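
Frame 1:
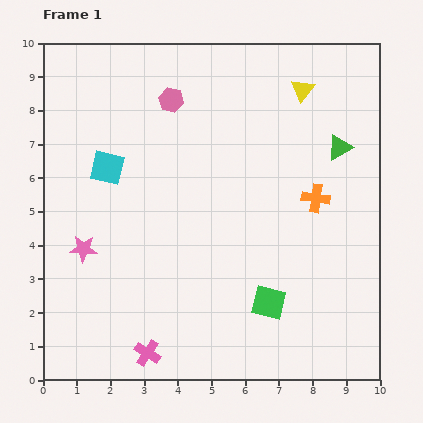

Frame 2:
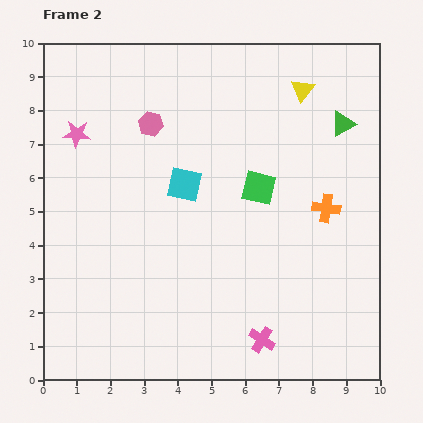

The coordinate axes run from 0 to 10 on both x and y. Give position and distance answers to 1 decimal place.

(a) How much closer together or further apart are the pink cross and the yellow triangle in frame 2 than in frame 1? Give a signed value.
-1.6

Distance in frame 1: 9.1. Distance in frame 2: 7.5.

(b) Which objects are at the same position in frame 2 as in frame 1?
the yellow triangle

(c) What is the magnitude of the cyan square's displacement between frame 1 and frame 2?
2.4

The cyan square moved from (1.9, 6.3) to (4.2, 5.8), a distance of √(2.3² + 0.5²) ≈ 2.4.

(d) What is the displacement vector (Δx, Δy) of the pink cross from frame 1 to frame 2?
(3.4, 0.4)

The pink cross was at (3.1, 0.8) in frame 1 and (6.5, 1.2) in frame 2.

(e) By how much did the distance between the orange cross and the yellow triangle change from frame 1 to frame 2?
+0.4

Distance in frame 1: 3.2. Distance in frame 2: 3.6.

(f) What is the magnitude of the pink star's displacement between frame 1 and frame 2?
3.4

The pink star moved from (1.2, 3.9) to (1.0, 7.3), a distance of √(0.2² + 3.4²) ≈ 3.4.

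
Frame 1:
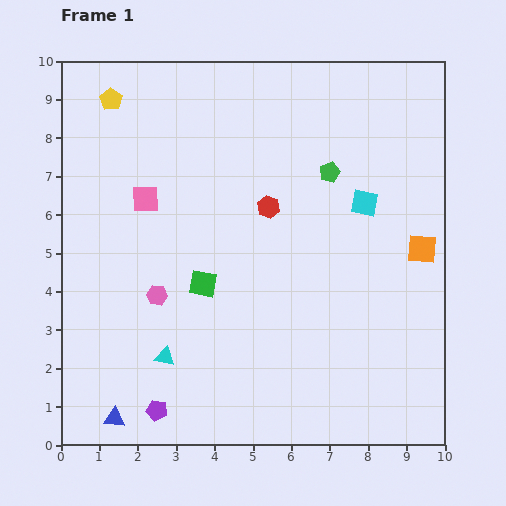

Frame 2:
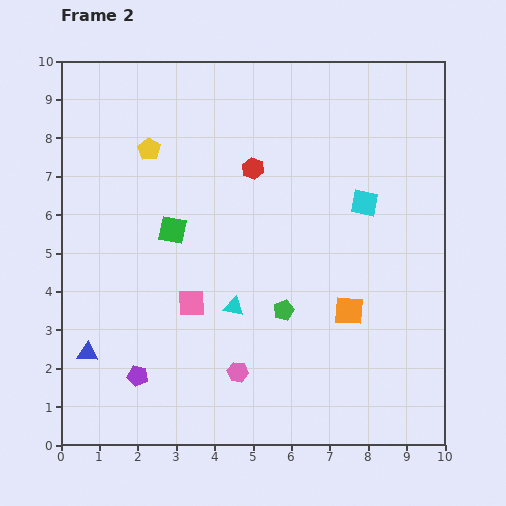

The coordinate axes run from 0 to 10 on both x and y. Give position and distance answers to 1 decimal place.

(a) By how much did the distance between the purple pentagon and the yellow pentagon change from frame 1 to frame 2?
-2.3

Distance in frame 1: 8.2. Distance in frame 2: 5.9.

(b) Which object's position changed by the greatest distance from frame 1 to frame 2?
the green pentagon

(moved 3.8; next 3.0)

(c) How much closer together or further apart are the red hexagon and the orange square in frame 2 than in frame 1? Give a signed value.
+0.4

Distance in frame 1: 4.1. Distance in frame 2: 4.5.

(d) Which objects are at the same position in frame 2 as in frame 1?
the cyan square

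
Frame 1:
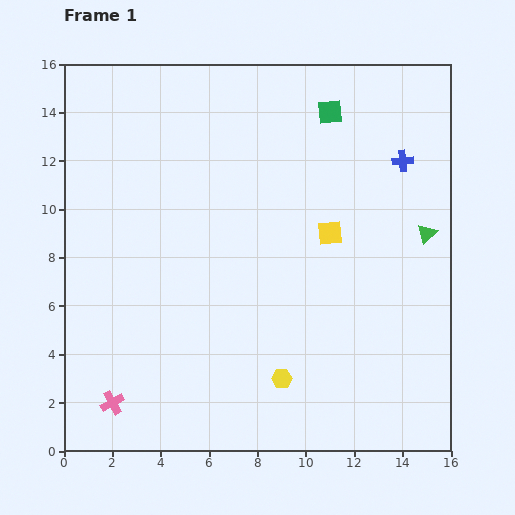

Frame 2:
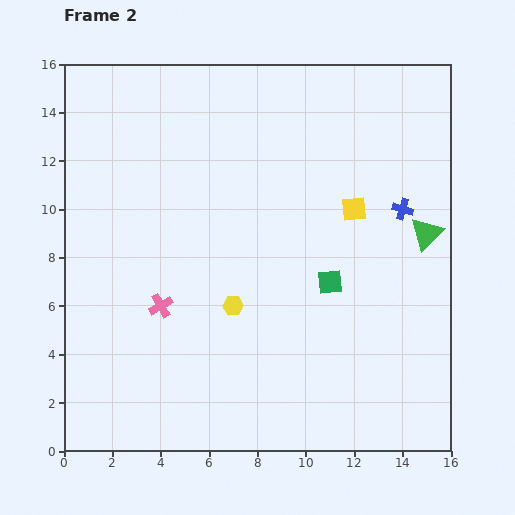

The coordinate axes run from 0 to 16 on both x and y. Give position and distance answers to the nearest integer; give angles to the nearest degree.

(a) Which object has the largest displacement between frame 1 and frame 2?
the green square

(moved 7; next 4)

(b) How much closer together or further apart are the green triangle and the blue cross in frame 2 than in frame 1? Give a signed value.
-2

Distance in frame 1: 3. Distance in frame 2: 1.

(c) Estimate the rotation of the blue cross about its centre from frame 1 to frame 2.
21° clockwise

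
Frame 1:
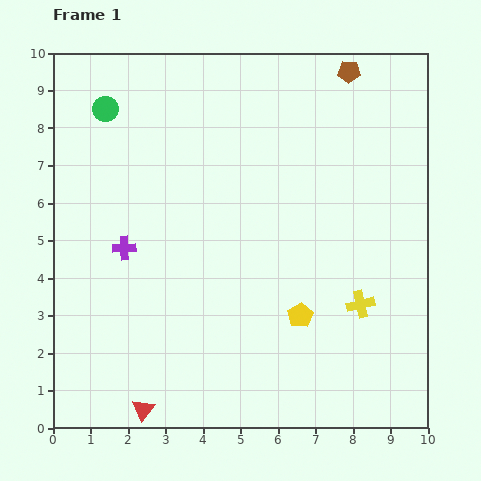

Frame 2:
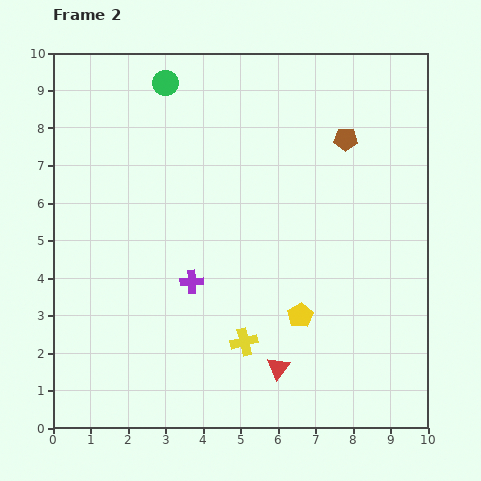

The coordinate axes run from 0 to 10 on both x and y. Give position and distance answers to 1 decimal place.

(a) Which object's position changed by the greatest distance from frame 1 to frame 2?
the red triangle

(moved 3.8; next 3.3)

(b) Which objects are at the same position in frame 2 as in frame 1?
the yellow pentagon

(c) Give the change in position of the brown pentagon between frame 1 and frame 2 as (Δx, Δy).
(-0.1, -1.8)

The brown pentagon was at (7.9, 9.5) in frame 1 and (7.8, 7.7) in frame 2.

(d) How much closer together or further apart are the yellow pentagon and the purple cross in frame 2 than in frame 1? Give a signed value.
-2.0

Distance in frame 1: 5.0. Distance in frame 2: 3.0.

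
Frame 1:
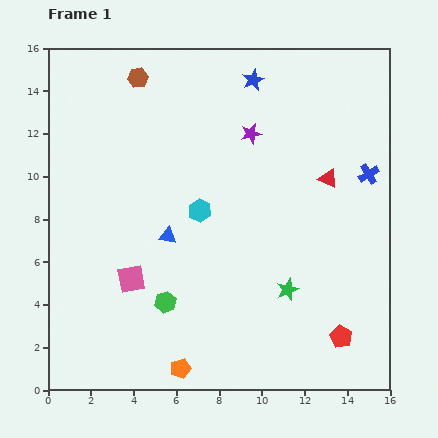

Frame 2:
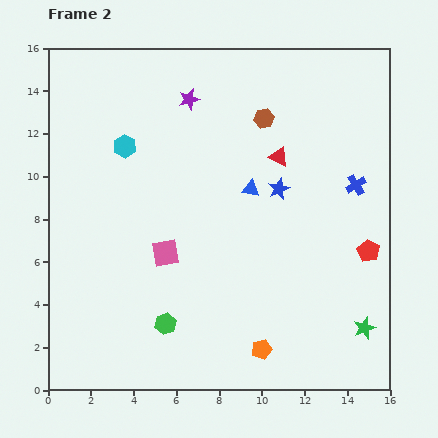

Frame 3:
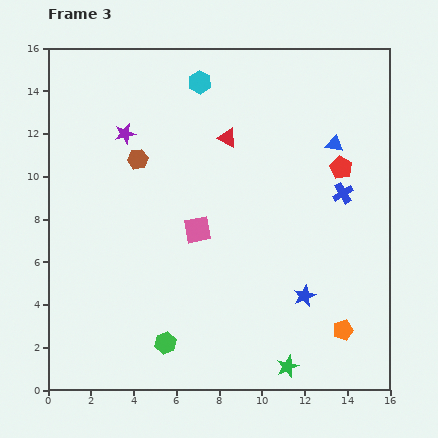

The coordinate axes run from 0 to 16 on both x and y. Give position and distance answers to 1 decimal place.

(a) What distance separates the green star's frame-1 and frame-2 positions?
4.0

The green star moved from (11.2, 4.7) to (14.8, 2.9), a distance of √(3.6² + 1.8²) ≈ 4.0.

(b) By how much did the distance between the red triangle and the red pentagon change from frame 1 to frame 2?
-1.3

Distance in frame 1: 7.4. Distance in frame 2: 6.1.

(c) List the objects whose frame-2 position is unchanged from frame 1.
none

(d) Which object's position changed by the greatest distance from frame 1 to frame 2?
the brown hexagon

(moved 6.2; next 5.2)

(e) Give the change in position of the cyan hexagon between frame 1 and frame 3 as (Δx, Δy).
(0.0, 6.0)

The cyan hexagon was at (7.1, 8.4) in frame 1 and (7.1, 14.4) in frame 3.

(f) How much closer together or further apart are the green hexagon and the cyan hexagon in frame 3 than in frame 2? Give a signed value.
+3.8

Distance in frame 2: 8.5. Distance in frame 3: 12.3.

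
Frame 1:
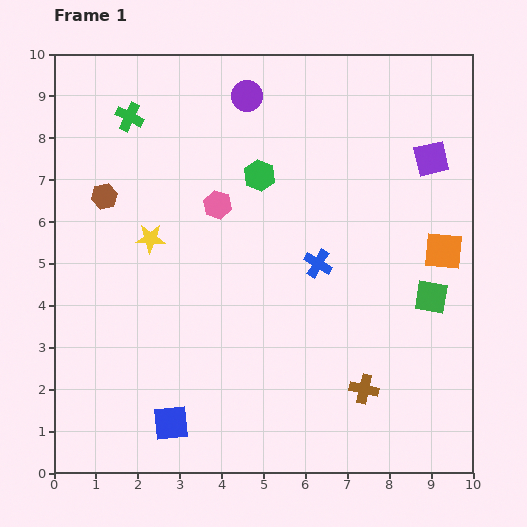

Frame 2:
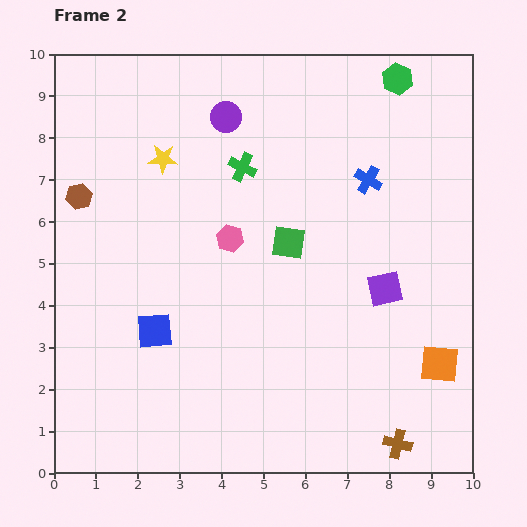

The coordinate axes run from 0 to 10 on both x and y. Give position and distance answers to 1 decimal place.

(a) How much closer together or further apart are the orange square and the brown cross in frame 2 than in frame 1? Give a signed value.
-1.7

Distance in frame 1: 3.8. Distance in frame 2: 2.1.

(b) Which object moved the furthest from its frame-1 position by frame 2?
the green hexagon

(moved 4.0; next 3.6)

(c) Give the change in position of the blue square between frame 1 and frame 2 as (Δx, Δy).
(-0.4, 2.2)

The blue square was at (2.8, 1.2) in frame 1 and (2.4, 3.4) in frame 2.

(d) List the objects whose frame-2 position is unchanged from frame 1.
none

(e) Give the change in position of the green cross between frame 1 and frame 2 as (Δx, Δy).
(2.7, -1.2)

The green cross was at (1.8, 8.5) in frame 1 and (4.5, 7.3) in frame 2.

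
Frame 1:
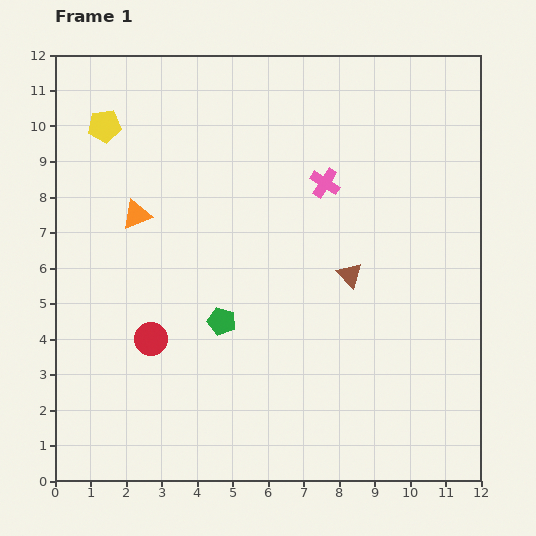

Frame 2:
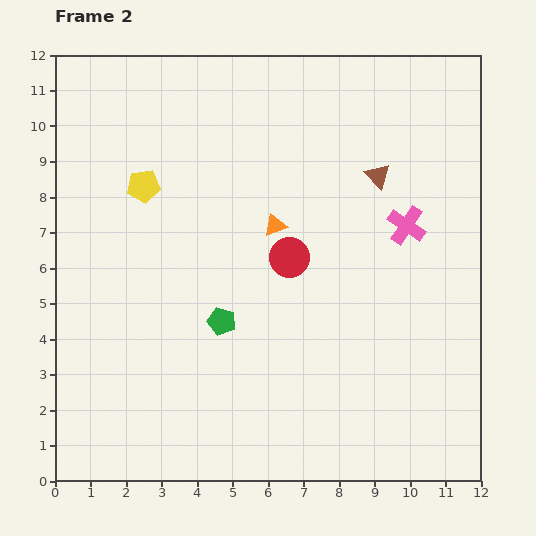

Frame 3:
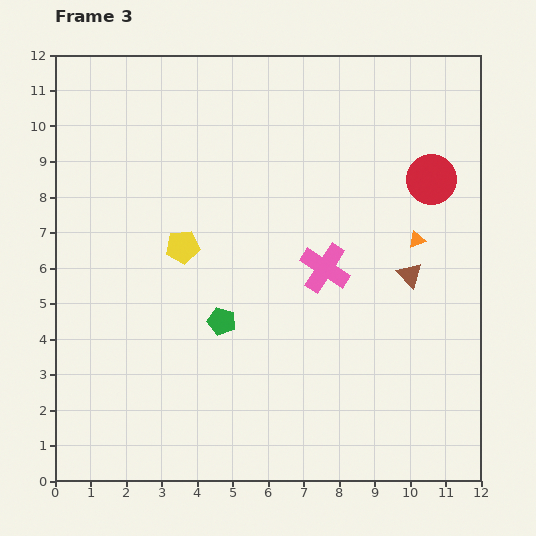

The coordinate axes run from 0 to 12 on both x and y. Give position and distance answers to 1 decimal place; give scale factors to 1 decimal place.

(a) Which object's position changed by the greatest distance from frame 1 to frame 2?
the red circle

(moved 4.5; next 3.9)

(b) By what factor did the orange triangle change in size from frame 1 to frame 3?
0.6×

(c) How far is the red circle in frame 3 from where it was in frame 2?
4.6

The red circle moved from (6.6, 6.3) to (10.6, 8.5), a distance of √(4.0² + 2.2²) ≈ 4.6.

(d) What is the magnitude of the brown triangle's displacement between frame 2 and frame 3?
2.9

The brown triangle moved from (9.1, 8.6) to (10.0, 5.8), a distance of √(0.9² + 2.8²) ≈ 2.9.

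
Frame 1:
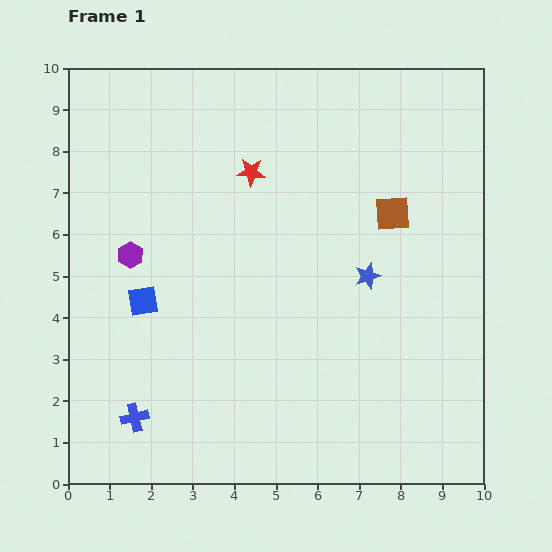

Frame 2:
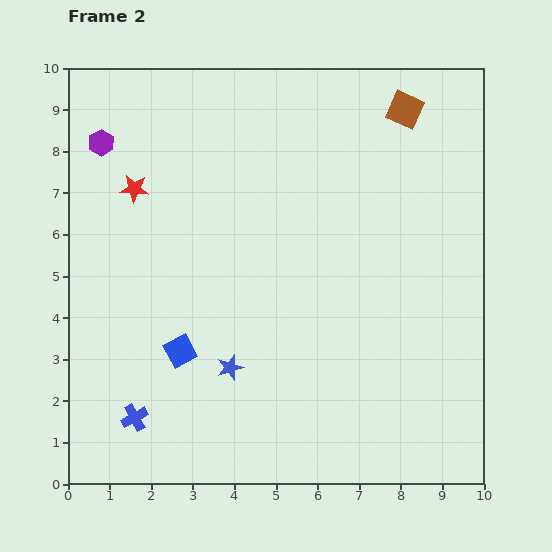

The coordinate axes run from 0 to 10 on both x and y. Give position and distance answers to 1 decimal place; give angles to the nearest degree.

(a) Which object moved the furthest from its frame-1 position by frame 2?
the blue star

(moved 4.0; next 2.8)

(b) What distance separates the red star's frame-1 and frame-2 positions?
2.8

The red star moved from (4.4, 7.5) to (1.6, 7.1), a distance of √(2.8² + 0.4²) ≈ 2.8.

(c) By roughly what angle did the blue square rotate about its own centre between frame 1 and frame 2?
19° counter-clockwise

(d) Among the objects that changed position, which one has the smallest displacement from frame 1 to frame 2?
the blue square

(moved 1.5)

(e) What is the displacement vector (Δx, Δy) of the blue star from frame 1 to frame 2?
(-3.3, -2.2)

The blue star was at (7.2, 5.0) in frame 1 and (3.9, 2.8) in frame 2.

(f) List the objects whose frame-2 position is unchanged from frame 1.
the blue cross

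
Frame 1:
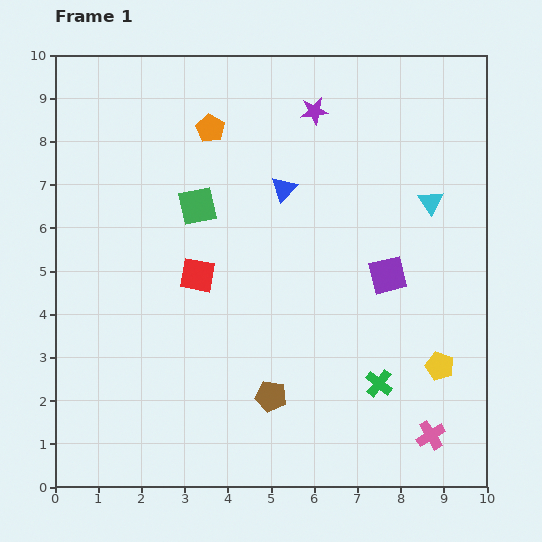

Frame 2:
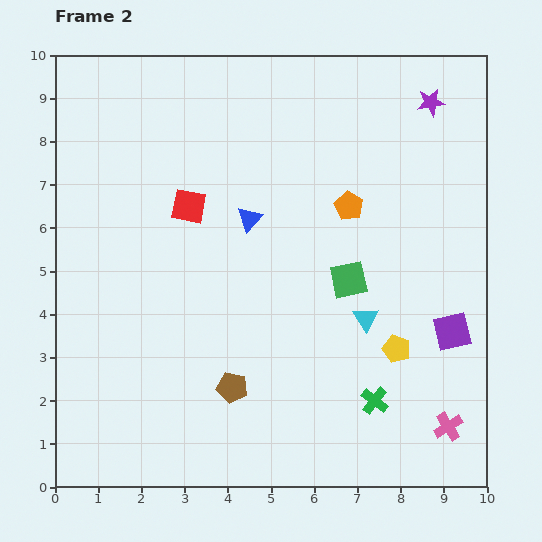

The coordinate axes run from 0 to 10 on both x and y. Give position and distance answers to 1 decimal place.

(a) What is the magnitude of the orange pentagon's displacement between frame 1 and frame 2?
3.7

The orange pentagon moved from (3.6, 8.3) to (6.8, 6.5), a distance of √(3.2² + 1.8²) ≈ 3.7.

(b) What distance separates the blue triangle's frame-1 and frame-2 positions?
1.1

The blue triangle moved from (5.3, 6.9) to (4.5, 6.2), a distance of √(0.8² + 0.7²) ≈ 1.1.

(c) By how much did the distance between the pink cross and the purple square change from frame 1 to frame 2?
-1.6

Distance in frame 1: 3.8. Distance in frame 2: 2.2.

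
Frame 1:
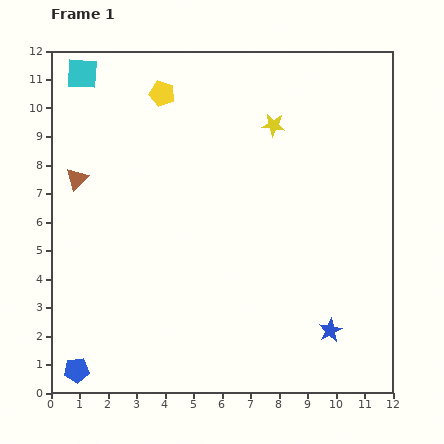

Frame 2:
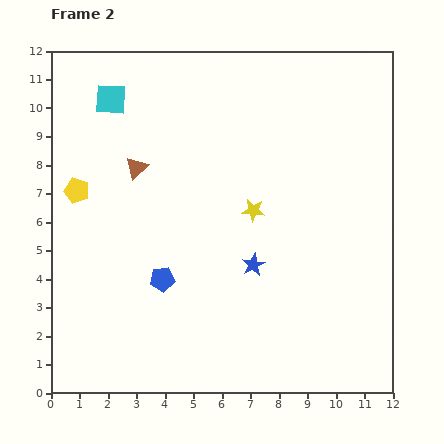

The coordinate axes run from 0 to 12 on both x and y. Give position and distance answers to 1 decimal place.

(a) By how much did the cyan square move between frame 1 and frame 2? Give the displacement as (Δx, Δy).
(1.0, -0.9)

The cyan square was at (1.1, 11.2) in frame 1 and (2.1, 10.3) in frame 2.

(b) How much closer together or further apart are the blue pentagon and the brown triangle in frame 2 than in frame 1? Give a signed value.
-2.7

Distance in frame 1: 6.7. Distance in frame 2: 4.0.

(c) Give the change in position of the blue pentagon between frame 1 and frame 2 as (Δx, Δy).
(3.0, 3.2)

The blue pentagon was at (0.9, 0.8) in frame 1 and (3.9, 4.0) in frame 2.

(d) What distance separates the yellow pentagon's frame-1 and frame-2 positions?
4.5

The yellow pentagon moved from (3.9, 10.5) to (0.9, 7.1), a distance of √(3.0² + 3.4²) ≈ 4.5.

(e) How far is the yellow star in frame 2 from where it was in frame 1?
3.1

The yellow star moved from (7.8, 9.4) to (7.1, 6.4), a distance of √(0.7² + 3.0²) ≈ 3.1.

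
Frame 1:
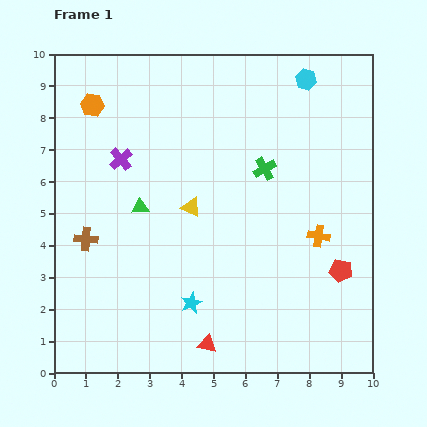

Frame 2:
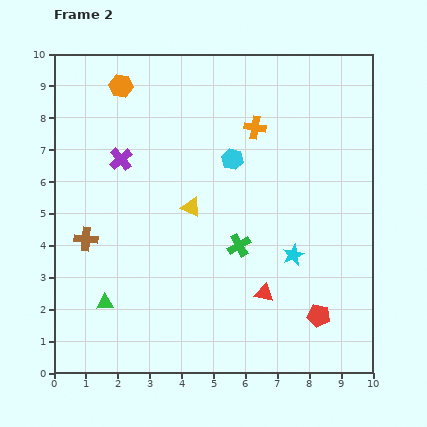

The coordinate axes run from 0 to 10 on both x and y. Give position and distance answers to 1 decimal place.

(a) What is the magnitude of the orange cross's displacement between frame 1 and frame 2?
3.9

The orange cross moved from (8.3, 4.3) to (6.3, 7.7), a distance of √(2.0² + 3.4²) ≈ 3.9.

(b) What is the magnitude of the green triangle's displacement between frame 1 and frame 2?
3.2

The green triangle moved from (2.7, 5.2) to (1.6, 2.2), a distance of √(1.1² + 3.0²) ≈ 3.2.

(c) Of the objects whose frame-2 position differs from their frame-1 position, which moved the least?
the orange hexagon

(moved 1.1)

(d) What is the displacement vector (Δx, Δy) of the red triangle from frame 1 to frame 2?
(1.8, 1.6)

The red triangle was at (4.8, 0.9) in frame 1 and (6.6, 2.5) in frame 2.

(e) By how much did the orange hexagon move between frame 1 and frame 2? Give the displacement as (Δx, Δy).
(0.9, 0.6)

The orange hexagon was at (1.2, 8.4) in frame 1 and (2.1, 9.0) in frame 2.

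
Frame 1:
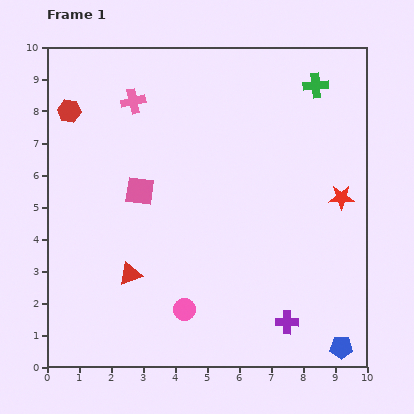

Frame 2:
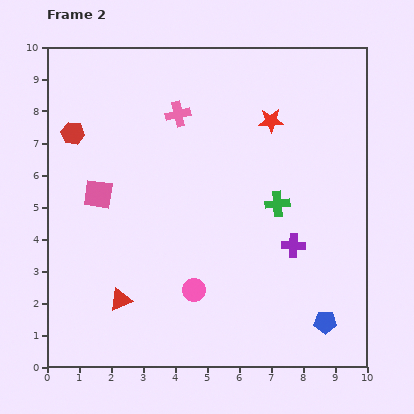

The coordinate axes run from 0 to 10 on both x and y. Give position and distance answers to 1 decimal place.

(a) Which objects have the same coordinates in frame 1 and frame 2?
none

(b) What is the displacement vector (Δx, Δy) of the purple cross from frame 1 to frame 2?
(0.2, 2.4)

The purple cross was at (7.5, 1.4) in frame 1 and (7.7, 3.8) in frame 2.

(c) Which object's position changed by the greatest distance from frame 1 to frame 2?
the green cross

(moved 3.9; next 3.3)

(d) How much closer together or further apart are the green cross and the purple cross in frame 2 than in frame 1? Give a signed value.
-6.1

Distance in frame 1: 7.5. Distance in frame 2: 1.4.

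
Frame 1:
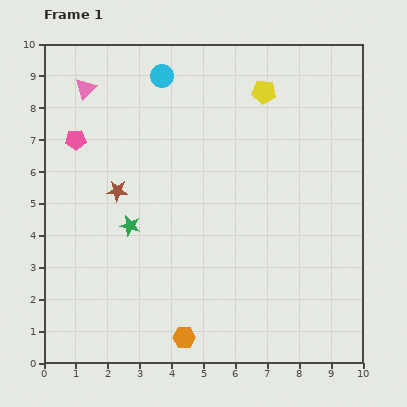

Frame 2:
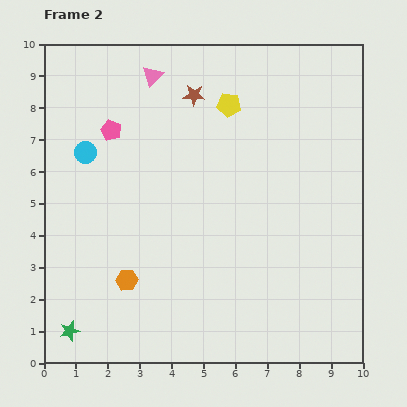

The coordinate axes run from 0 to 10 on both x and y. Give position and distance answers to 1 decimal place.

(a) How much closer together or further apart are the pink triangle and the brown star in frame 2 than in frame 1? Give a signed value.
-2.0

Distance in frame 1: 3.4. Distance in frame 2: 1.4.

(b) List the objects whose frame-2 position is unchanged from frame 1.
none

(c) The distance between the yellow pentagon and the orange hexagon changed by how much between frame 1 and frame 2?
-1.7

Distance in frame 1: 8.1. Distance in frame 2: 6.4.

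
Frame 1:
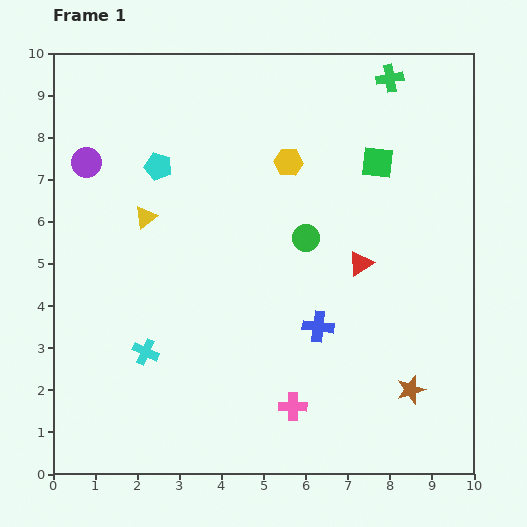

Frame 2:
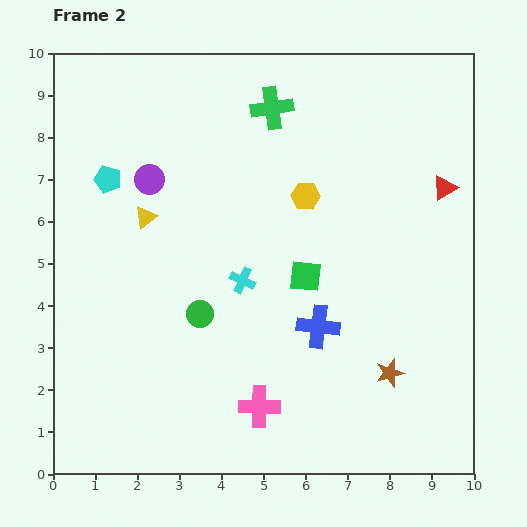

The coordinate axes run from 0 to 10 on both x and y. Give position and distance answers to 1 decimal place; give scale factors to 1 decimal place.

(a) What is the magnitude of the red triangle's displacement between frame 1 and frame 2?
2.7

The red triangle moved from (7.3, 5.0) to (9.3, 6.8), a distance of √(2.0² + 1.8²) ≈ 2.7.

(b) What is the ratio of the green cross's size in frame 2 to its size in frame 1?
1.5×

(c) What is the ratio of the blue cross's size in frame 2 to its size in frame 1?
1.4×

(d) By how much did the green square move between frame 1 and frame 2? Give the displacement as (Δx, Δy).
(-1.7, -2.7)

The green square was at (7.7, 7.4) in frame 1 and (6.0, 4.7) in frame 2.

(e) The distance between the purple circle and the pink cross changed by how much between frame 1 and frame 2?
-1.6

Distance in frame 1: 7.6. Distance in frame 2: 6.0.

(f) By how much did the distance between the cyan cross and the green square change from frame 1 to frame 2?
-5.6

Distance in frame 1: 7.1. Distance in frame 2: 1.5.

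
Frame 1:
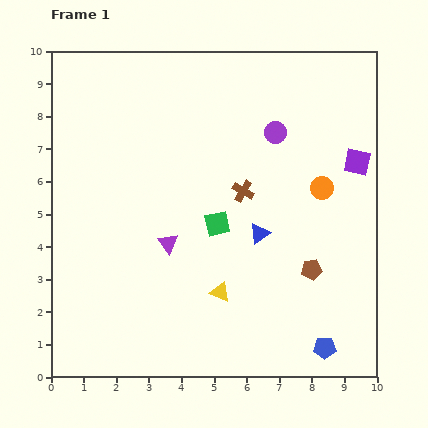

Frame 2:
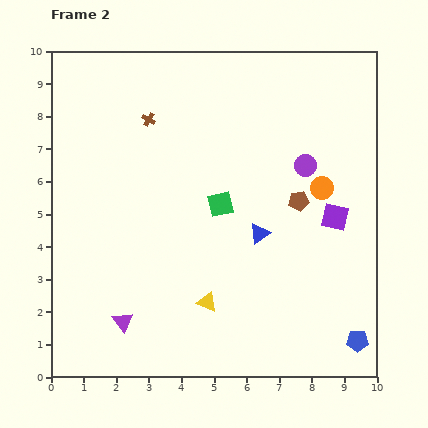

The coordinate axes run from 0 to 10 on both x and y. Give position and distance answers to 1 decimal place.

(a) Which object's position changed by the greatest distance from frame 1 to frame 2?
the brown cross

(moved 3.6; next 2.8)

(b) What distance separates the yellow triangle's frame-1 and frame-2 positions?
0.5

The yellow triangle moved from (5.2, 2.6) to (4.8, 2.3), a distance of √(0.4² + 0.3²) ≈ 0.5.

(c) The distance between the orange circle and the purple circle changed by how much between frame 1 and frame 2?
-1.3

Distance in frame 1: 2.2. Distance in frame 2: 0.9.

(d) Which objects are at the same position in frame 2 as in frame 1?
the orange circle, the blue triangle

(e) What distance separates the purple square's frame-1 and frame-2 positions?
1.8

The purple square moved from (9.4, 6.6) to (8.7, 4.9), a distance of √(0.7² + 1.7²) ≈ 1.8.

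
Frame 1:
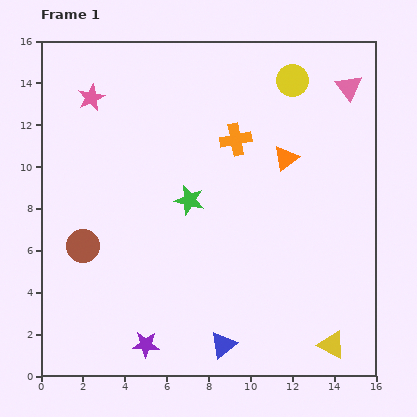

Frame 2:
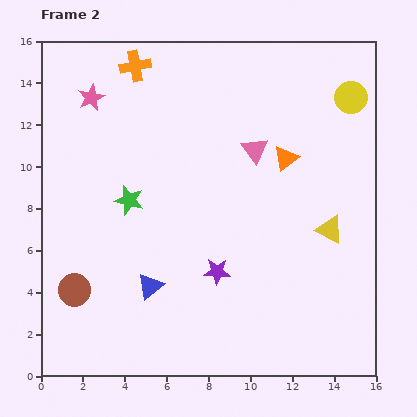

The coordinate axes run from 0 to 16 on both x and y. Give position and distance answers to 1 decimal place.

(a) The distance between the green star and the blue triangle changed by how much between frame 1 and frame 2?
-2.9

Distance in frame 1: 7.1. Distance in frame 2: 4.2.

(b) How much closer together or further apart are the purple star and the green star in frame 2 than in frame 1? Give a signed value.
-1.8

Distance in frame 1: 7.2. Distance in frame 2: 5.4.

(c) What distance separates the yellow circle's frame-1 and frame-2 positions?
2.9

The yellow circle moved from (12.0, 14.1) to (14.8, 13.3), a distance of √(2.8² + 0.8²) ≈ 2.9.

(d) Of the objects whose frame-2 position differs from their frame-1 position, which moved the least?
the brown circle

(moved 2.1)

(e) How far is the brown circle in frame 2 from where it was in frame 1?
2.1

The brown circle moved from (2.0, 6.2) to (1.6, 4.1), a distance of √(0.4² + 2.1²) ≈ 2.1.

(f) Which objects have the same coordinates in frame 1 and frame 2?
the pink star, the orange triangle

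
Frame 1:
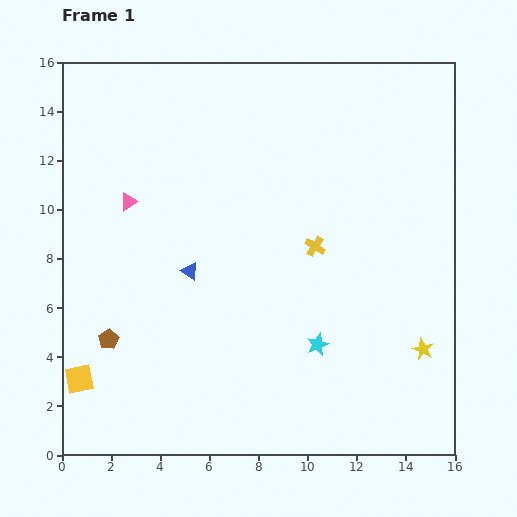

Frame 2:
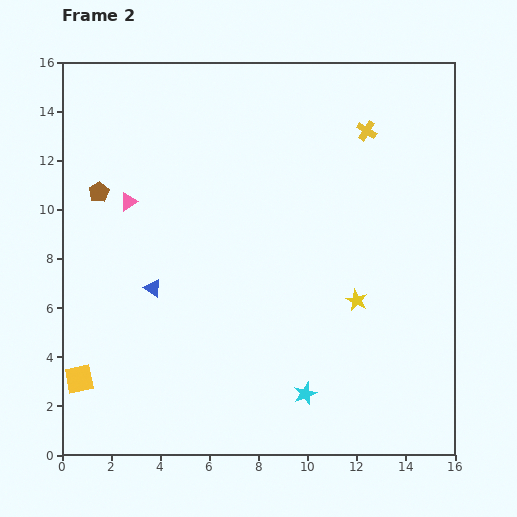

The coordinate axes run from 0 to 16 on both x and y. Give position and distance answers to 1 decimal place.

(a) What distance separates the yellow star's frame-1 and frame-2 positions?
3.4

The yellow star moved from (14.7, 4.3) to (12.0, 6.3), a distance of √(2.7² + 2.0²) ≈ 3.4.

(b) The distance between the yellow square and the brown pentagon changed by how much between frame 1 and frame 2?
+5.6

Distance in frame 1: 2.0. Distance in frame 2: 7.6.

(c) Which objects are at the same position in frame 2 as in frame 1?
the yellow square, the pink triangle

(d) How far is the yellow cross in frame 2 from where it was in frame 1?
5.1

The yellow cross moved from (10.3, 8.5) to (12.4, 13.2), a distance of √(2.1² + 4.7²) ≈ 5.1.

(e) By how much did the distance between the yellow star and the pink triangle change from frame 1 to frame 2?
-3.3

Distance in frame 1: 13.4. Distance in frame 2: 10.1.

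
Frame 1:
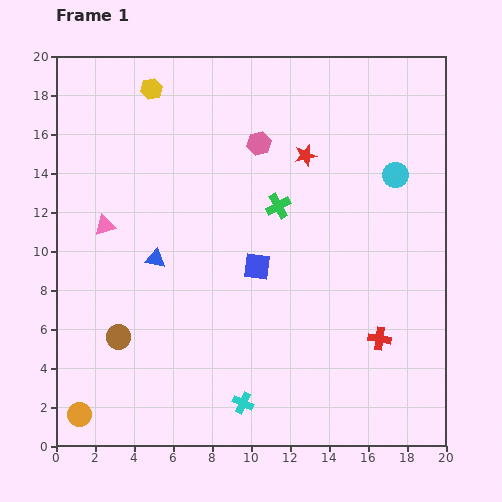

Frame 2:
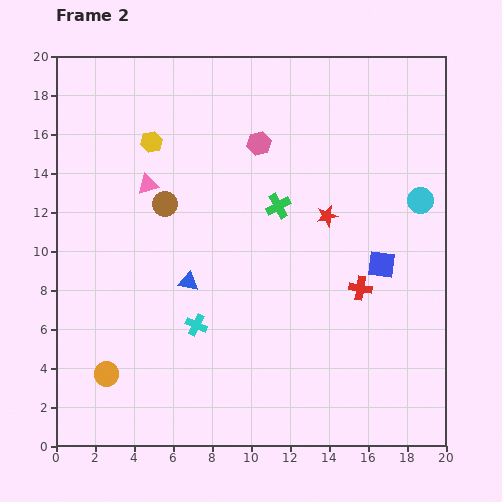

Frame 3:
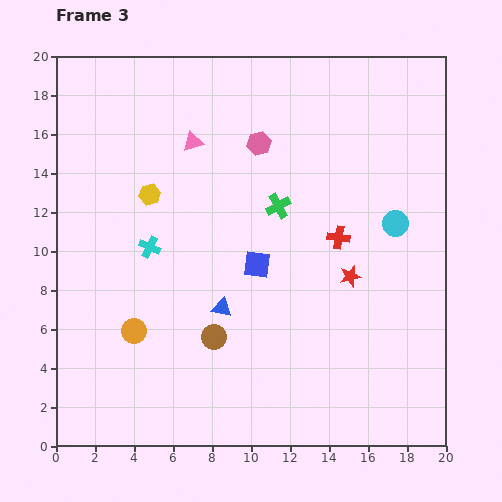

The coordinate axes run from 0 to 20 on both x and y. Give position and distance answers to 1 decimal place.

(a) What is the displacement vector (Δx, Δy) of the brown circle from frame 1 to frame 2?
(2.4, 6.8)

The brown circle was at (3.2, 5.6) in frame 1 and (5.6, 12.4) in frame 2.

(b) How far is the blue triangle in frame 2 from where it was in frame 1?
2.1

The blue triangle moved from (5.1, 9.6) to (6.8, 8.4), a distance of √(1.7² + 1.2²) ≈ 2.1.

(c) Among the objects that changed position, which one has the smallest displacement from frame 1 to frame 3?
the blue square

(moved 0.1)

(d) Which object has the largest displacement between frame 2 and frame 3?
the brown circle

(moved 7.2; next 6.4)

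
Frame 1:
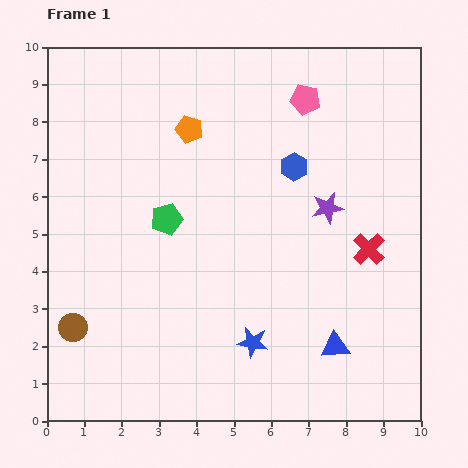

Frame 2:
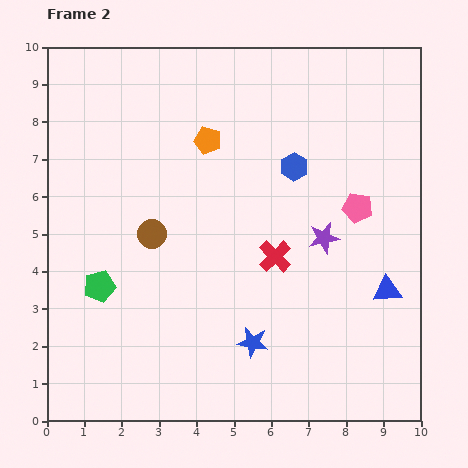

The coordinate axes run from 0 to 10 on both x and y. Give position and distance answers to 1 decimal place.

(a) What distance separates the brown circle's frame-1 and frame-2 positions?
3.3

The brown circle moved from (0.7, 2.5) to (2.8, 5.0), a distance of √(2.1² + 2.5²) ≈ 3.3.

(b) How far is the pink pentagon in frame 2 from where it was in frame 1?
3.2

The pink pentagon moved from (6.9, 8.6) to (8.3, 5.7), a distance of √(1.4² + 2.9²) ≈ 3.2.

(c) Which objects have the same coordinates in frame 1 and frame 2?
the blue star, the blue hexagon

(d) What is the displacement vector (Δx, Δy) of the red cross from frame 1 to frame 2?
(-2.5, -0.2)

The red cross was at (8.6, 4.6) in frame 1 and (6.1, 4.4) in frame 2.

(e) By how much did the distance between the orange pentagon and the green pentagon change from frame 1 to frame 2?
+2.4

Distance in frame 1: 2.5. Distance in frame 2: 4.9.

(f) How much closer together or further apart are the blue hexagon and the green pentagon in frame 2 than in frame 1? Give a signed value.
+2.4

Distance in frame 1: 3.7. Distance in frame 2: 6.1.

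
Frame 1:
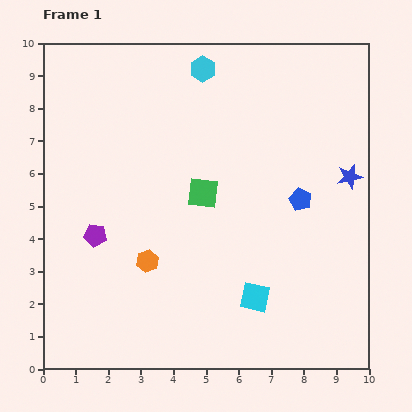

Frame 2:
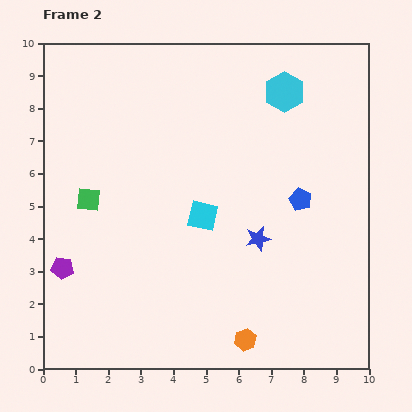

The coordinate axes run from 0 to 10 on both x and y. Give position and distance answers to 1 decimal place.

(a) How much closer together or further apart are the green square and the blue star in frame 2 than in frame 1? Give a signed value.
+0.8

Distance in frame 1: 4.5. Distance in frame 2: 5.3.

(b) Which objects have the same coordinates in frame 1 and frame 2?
the blue pentagon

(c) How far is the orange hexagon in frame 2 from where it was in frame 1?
3.8

The orange hexagon moved from (3.2, 3.3) to (6.2, 0.9), a distance of √(3.0² + 2.4²) ≈ 3.8.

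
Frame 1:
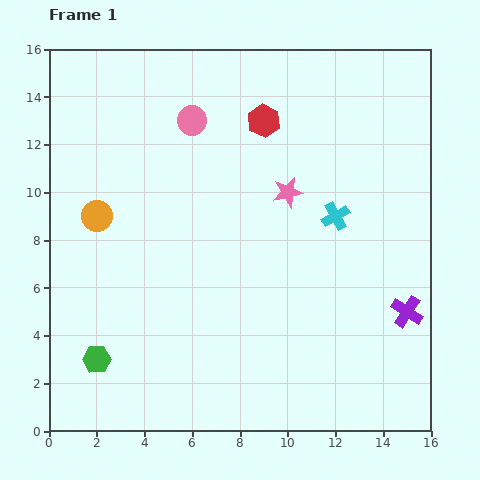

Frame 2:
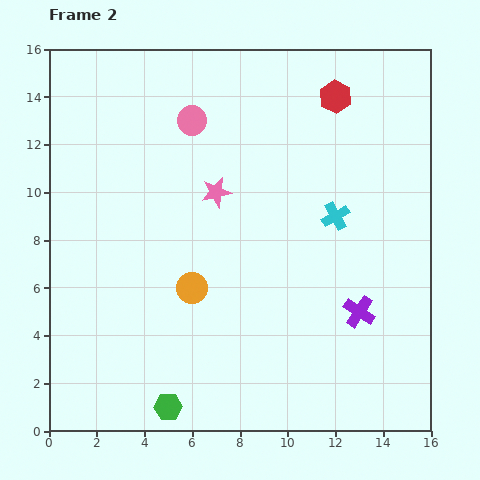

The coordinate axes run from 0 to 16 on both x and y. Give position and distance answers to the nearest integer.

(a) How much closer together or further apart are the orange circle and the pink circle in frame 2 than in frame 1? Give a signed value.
+1

Distance in frame 1: 6. Distance in frame 2: 7.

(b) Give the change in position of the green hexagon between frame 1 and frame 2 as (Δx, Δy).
(3, -2)

The green hexagon was at (2, 3) in frame 1 and (5, 1) in frame 2.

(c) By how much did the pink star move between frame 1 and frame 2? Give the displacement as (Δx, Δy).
(-3, 0)

The pink star was at (10, 10) in frame 1 and (7, 10) in frame 2.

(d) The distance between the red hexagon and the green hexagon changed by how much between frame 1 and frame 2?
+3

Distance in frame 1: 12. Distance in frame 2: 15.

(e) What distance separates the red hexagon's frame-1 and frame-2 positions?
3

The red hexagon moved from (9, 13) to (12, 14), a distance of √(3² + 1²) ≈ 3.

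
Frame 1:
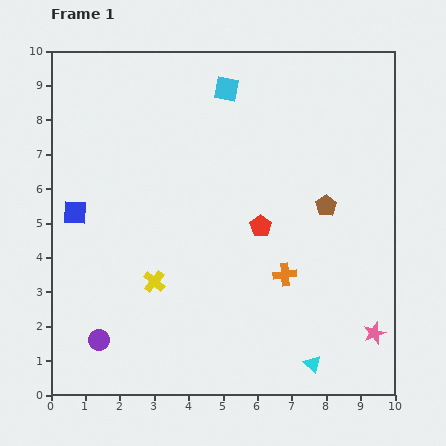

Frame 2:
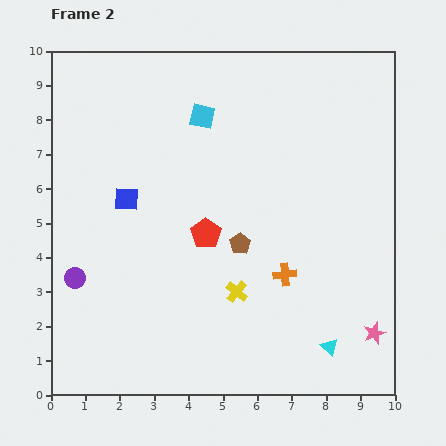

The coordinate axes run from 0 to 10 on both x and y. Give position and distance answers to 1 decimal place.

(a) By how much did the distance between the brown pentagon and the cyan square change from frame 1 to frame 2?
-0.6

Distance in frame 1: 4.5. Distance in frame 2: 3.9.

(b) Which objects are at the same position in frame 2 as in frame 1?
the pink star, the orange cross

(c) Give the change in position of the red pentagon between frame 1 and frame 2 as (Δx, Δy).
(-1.6, -0.2)

The red pentagon was at (6.1, 4.9) in frame 1 and (4.5, 4.7) in frame 2.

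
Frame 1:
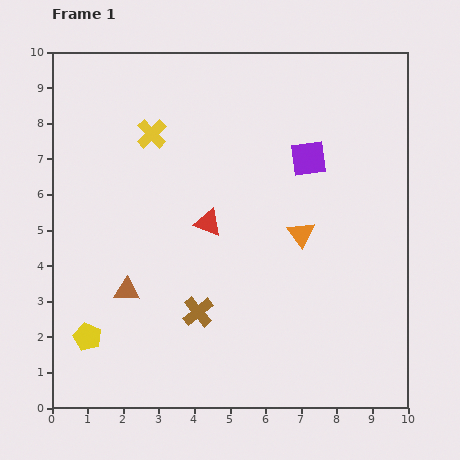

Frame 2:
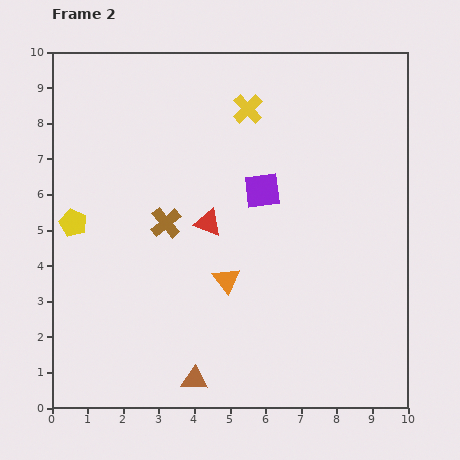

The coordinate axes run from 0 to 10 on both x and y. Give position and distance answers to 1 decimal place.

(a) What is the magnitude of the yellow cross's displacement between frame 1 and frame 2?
2.8

The yellow cross moved from (2.8, 7.7) to (5.5, 8.4), a distance of √(2.7² + 0.7²) ≈ 2.8.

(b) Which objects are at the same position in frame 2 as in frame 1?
the red triangle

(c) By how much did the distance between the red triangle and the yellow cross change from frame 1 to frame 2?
+0.4

Distance in frame 1: 3.0. Distance in frame 2: 3.4.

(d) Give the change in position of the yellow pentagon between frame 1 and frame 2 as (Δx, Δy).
(-0.4, 3.2)

The yellow pentagon was at (1.0, 2.0) in frame 1 and (0.6, 5.2) in frame 2.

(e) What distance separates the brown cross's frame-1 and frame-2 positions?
2.7

The brown cross moved from (4.1, 2.7) to (3.2, 5.2), a distance of √(0.9² + 2.5²) ≈ 2.7.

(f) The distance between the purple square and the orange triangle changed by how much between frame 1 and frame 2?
+0.6

Distance in frame 1: 2.1. Distance in frame 2: 2.7.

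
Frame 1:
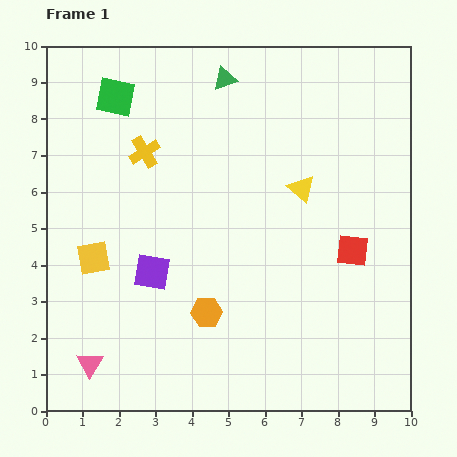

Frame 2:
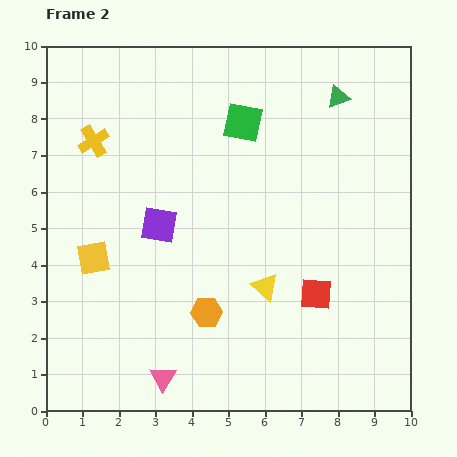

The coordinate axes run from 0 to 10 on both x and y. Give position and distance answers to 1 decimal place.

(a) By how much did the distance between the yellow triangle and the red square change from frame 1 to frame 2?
-0.8

Distance in frame 1: 2.2. Distance in frame 2: 1.4.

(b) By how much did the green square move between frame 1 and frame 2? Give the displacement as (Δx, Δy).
(3.5, -0.7)

The green square was at (1.9, 8.6) in frame 1 and (5.4, 7.9) in frame 2.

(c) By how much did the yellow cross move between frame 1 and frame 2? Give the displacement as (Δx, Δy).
(-1.4, 0.3)

The yellow cross was at (2.7, 7.1) in frame 1 and (1.3, 7.4) in frame 2.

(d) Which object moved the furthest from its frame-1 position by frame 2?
the green square

(moved 3.6; next 3.1)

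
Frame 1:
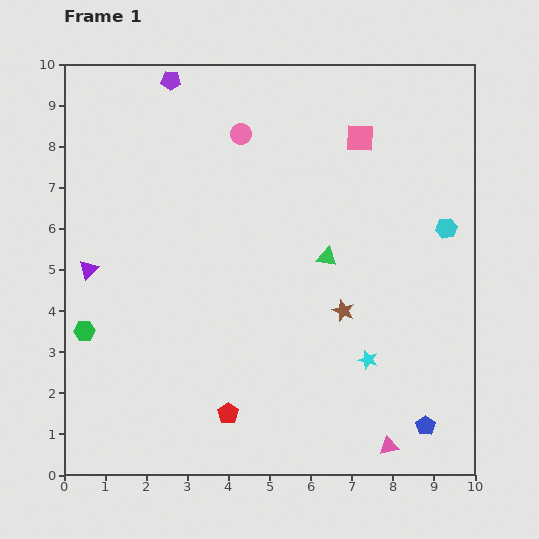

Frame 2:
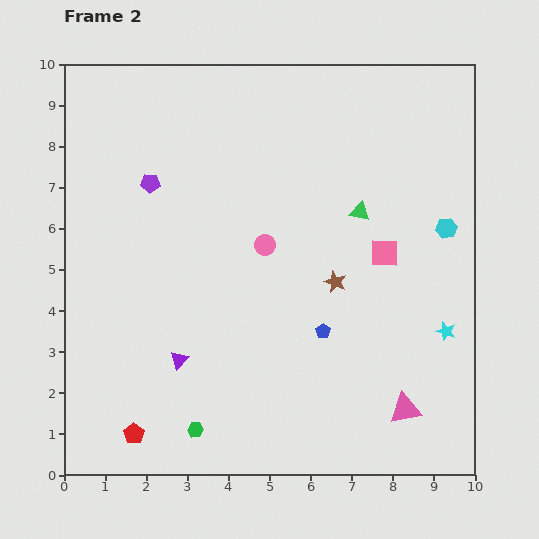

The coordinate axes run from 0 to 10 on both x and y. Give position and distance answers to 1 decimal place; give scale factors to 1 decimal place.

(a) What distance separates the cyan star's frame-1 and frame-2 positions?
2.0

The cyan star moved from (7.4, 2.8) to (9.3, 3.5), a distance of √(1.9² + 0.7²) ≈ 2.0.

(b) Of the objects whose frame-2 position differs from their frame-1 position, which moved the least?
the brown star

(moved 0.7)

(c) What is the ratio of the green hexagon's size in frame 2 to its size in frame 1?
0.8×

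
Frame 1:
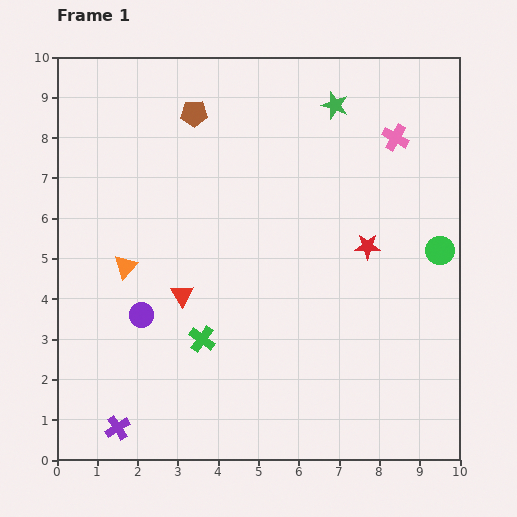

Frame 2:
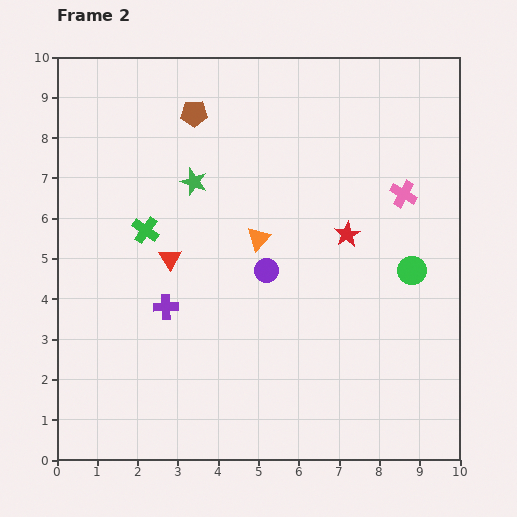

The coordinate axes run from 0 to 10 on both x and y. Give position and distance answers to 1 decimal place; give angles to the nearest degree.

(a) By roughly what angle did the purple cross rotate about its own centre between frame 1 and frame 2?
30° clockwise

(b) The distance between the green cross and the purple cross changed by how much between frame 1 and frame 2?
-1.0

Distance in frame 1: 3.0. Distance in frame 2: 2.0.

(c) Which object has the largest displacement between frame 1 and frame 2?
the green star

(moved 4.0; next 3.4)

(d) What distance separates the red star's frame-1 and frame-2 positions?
0.6

The red star moved from (7.7, 5.3) to (7.2, 5.6), a distance of √(0.5² + 0.3²) ≈ 0.6.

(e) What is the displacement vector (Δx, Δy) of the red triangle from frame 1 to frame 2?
(-0.3, 0.9)

The red triangle was at (3.1, 4.1) in frame 1 and (2.8, 5.0) in frame 2.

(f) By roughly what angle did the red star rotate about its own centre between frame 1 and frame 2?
29° counter-clockwise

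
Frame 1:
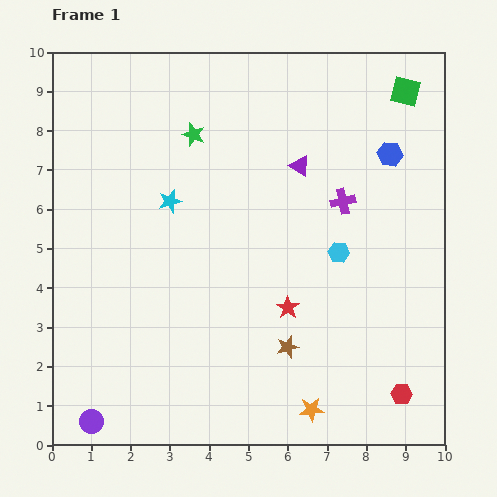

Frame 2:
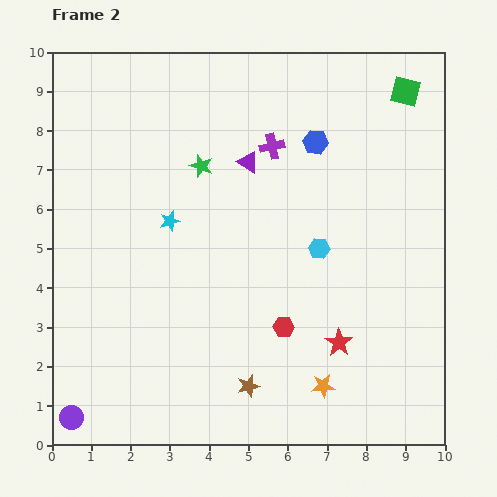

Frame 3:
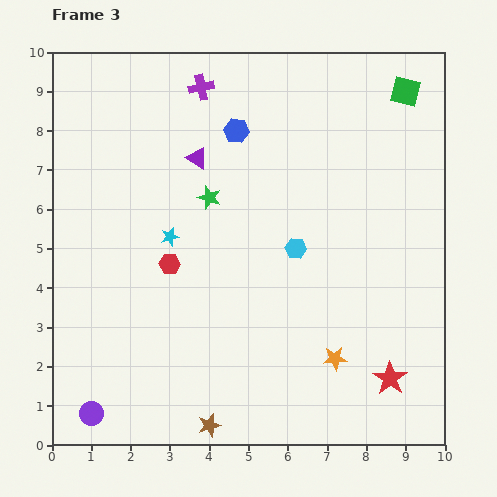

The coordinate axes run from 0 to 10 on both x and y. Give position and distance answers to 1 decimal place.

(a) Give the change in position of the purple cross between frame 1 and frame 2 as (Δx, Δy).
(-1.8, 1.4)

The purple cross was at (7.4, 6.2) in frame 1 and (5.6, 7.6) in frame 2.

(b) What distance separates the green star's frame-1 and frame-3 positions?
1.6

The green star moved from (3.6, 7.9) to (4.0, 6.3), a distance of √(0.4² + 1.6²) ≈ 1.6.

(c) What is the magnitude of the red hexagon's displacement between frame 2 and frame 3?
3.3

The red hexagon moved from (5.9, 3.0) to (3.0, 4.6), a distance of √(2.9² + 1.6²) ≈ 3.3.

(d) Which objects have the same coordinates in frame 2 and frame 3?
the green square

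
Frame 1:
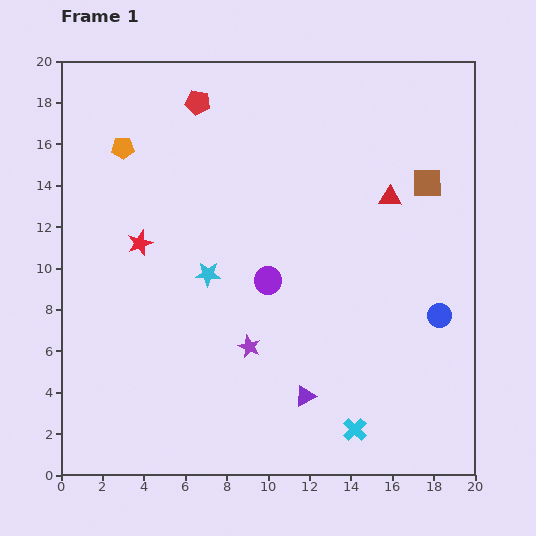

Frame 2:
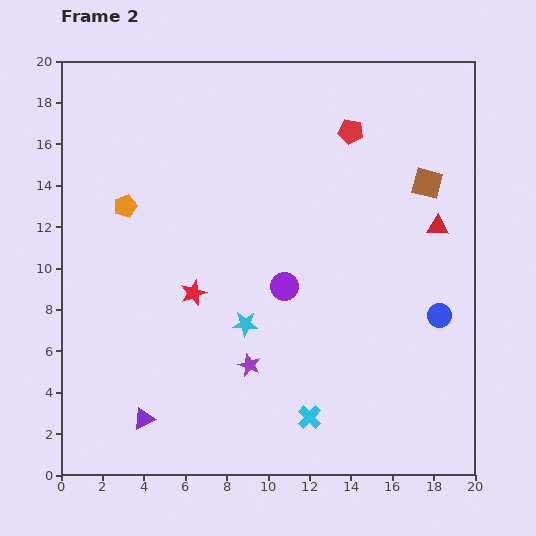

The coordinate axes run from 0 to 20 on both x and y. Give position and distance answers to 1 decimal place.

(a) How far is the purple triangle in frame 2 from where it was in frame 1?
7.9

The purple triangle moved from (11.8, 3.8) to (4.0, 2.7), a distance of √(7.8² + 1.1²) ≈ 7.9.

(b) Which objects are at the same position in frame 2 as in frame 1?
the blue circle, the brown square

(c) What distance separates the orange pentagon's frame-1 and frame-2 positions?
2.8

The orange pentagon moved from (3.0, 15.8) to (3.1, 13.0), a distance of √(0.1² + 2.8²) ≈ 2.8.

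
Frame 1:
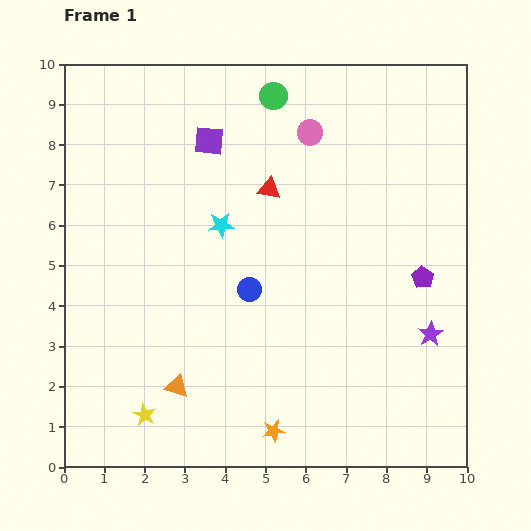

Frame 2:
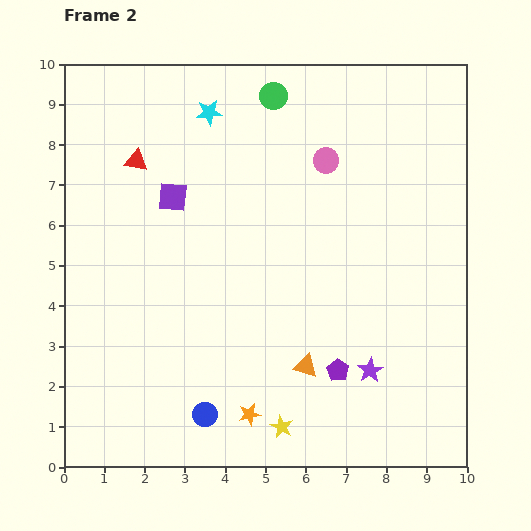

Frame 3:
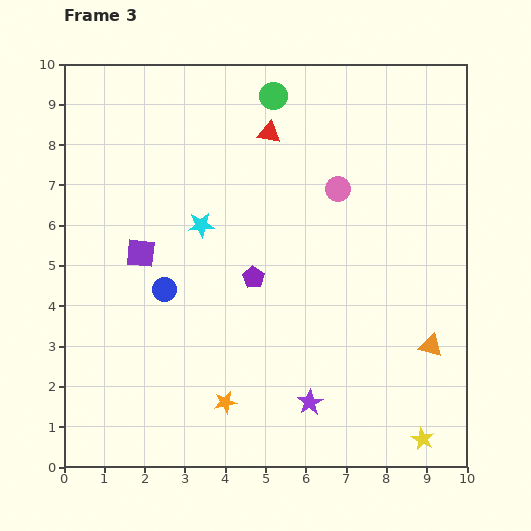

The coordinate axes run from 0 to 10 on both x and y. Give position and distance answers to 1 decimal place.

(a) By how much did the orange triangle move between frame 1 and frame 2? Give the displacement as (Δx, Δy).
(3.2, 0.5)

The orange triangle was at (2.8, 2.0) in frame 1 and (6.0, 2.5) in frame 2.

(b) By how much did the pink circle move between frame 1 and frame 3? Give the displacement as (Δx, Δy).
(0.7, -1.4)

The pink circle was at (6.1, 8.3) in frame 1 and (6.8, 6.9) in frame 3.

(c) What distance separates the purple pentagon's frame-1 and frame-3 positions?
4.2

The purple pentagon moved from (8.9, 4.7) to (4.7, 4.7), a distance of √(4.2² + 0.0²) ≈ 4.2.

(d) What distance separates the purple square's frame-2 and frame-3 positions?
1.6

The purple square moved from (2.7, 6.7) to (1.9, 5.3), a distance of √(0.8² + 1.4²) ≈ 1.6.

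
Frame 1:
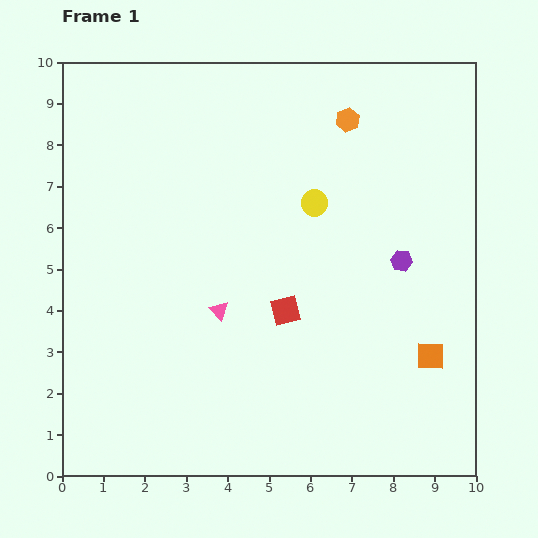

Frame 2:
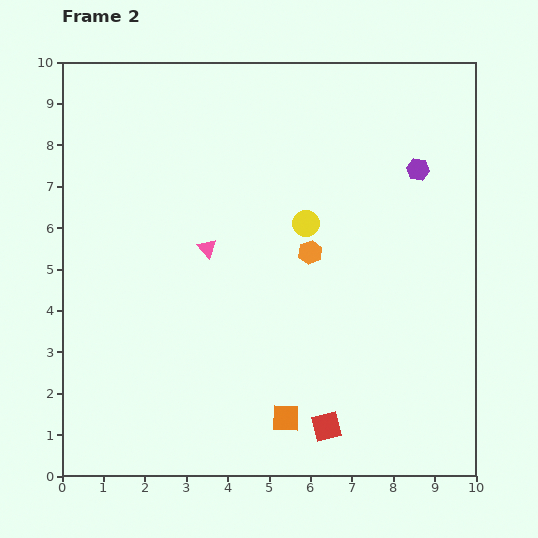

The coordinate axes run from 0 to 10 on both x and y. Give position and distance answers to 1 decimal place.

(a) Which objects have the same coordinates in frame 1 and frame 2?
none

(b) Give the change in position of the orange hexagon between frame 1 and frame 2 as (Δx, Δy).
(-0.9, -3.2)

The orange hexagon was at (6.9, 8.6) in frame 1 and (6.0, 5.4) in frame 2.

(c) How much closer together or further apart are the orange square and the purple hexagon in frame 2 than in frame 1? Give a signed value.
+4.4

Distance in frame 1: 2.4. Distance in frame 2: 6.8.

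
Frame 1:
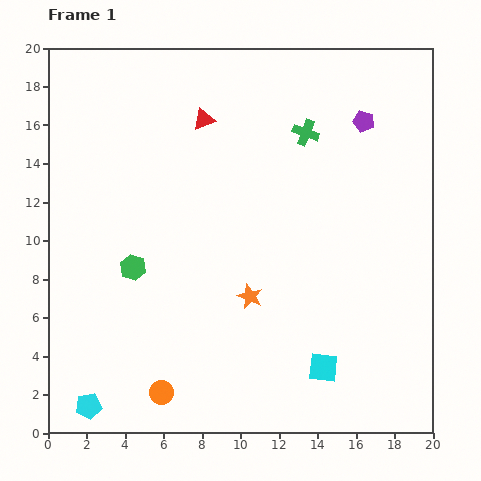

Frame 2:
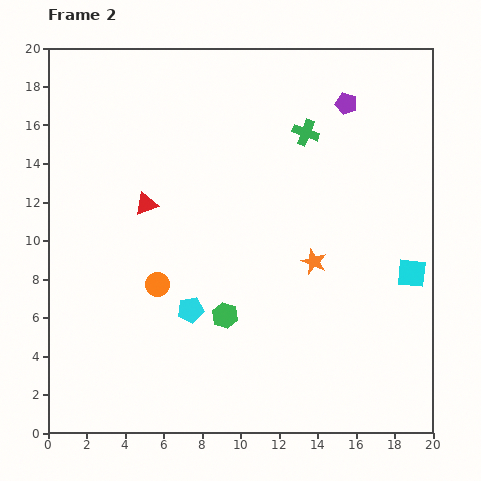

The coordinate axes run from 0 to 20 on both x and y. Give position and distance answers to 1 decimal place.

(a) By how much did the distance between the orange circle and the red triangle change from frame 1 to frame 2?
-10.2

Distance in frame 1: 14.4. Distance in frame 2: 4.2.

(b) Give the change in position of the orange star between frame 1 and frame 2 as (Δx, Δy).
(3.3, 1.8)

The orange star was at (10.5, 7.1) in frame 1 and (13.8, 8.9) in frame 2.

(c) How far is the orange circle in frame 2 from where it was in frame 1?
5.6

The orange circle moved from (5.9, 2.1) to (5.7, 7.7), a distance of √(0.2² + 5.6²) ≈ 5.6.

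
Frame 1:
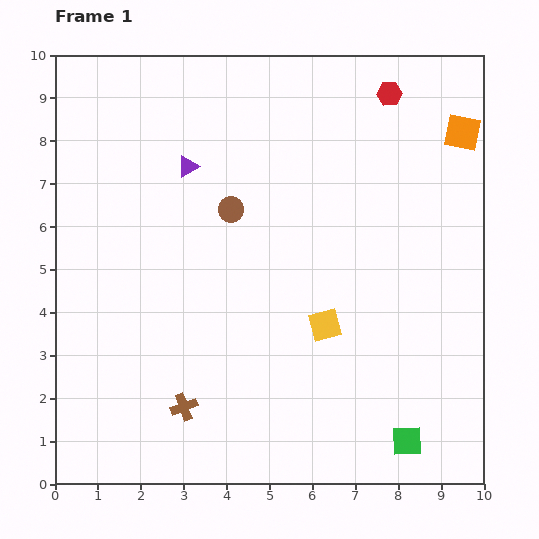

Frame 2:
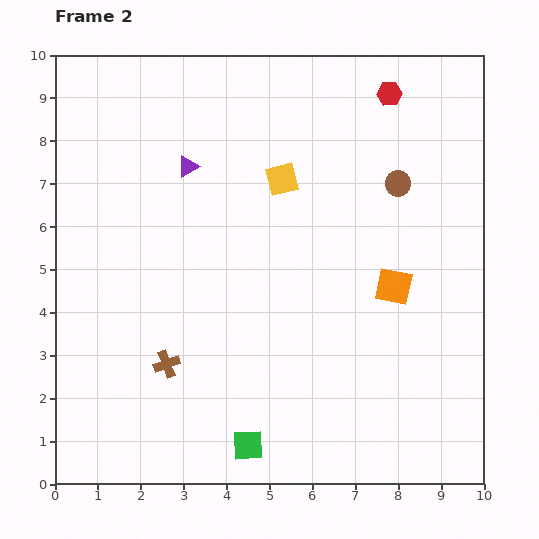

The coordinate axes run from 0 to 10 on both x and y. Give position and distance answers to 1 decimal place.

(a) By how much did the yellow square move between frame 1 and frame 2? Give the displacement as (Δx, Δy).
(-1.0, 3.4)

The yellow square was at (6.3, 3.7) in frame 1 and (5.3, 7.1) in frame 2.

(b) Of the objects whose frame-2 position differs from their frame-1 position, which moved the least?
the brown cross

(moved 1.1)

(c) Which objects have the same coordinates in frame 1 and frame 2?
the purple triangle, the red hexagon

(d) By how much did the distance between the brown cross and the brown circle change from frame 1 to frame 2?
+2.1

Distance in frame 1: 4.7. Distance in frame 2: 6.8.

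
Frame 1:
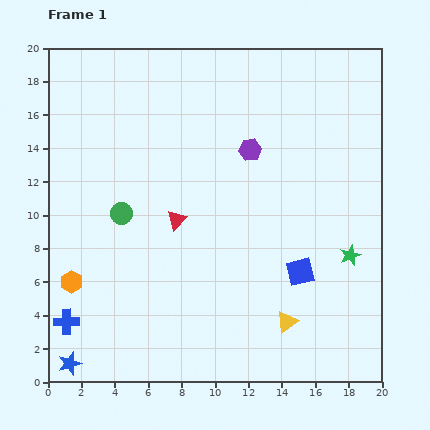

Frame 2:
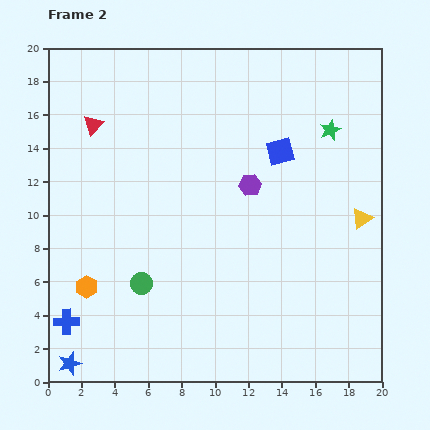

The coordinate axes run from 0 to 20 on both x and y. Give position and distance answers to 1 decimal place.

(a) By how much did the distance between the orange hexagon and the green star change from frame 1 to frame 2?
+0.6

Distance in frame 1: 16.8. Distance in frame 2: 17.4.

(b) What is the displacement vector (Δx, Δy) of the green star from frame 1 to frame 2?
(-1.2, 7.5)

The green star was at (18.1, 7.6) in frame 1 and (16.9, 15.1) in frame 2.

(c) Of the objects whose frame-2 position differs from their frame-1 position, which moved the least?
the orange hexagon

(moved 0.9)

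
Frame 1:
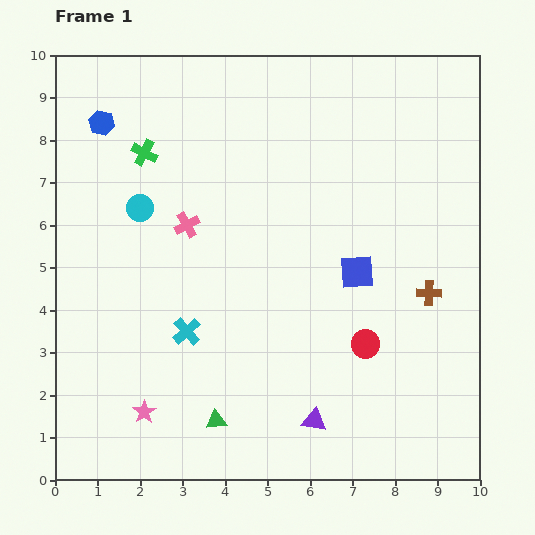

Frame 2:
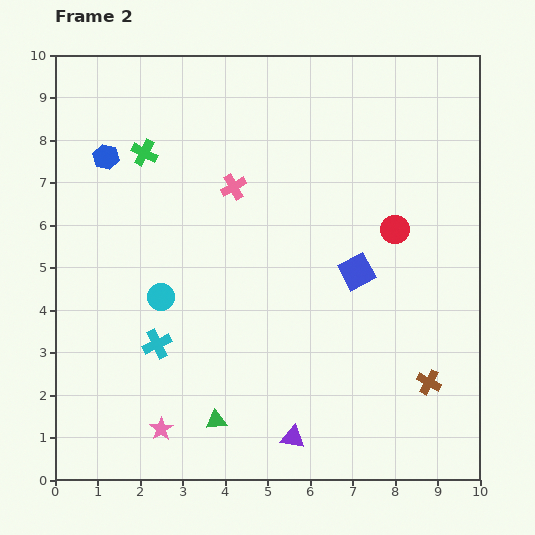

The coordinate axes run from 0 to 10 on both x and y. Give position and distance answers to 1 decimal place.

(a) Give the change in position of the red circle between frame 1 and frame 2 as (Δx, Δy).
(0.7, 2.7)

The red circle was at (7.3, 3.2) in frame 1 and (8.0, 5.9) in frame 2.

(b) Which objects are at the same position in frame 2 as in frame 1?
the green triangle, the green cross, the blue square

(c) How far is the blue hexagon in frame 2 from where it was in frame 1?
0.8

The blue hexagon moved from (1.1, 8.4) to (1.2, 7.6), a distance of √(0.1² + 0.8²) ≈ 0.8.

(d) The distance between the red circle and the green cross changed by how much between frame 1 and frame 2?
-0.7

Distance in frame 1: 6.9. Distance in frame 2: 6.2.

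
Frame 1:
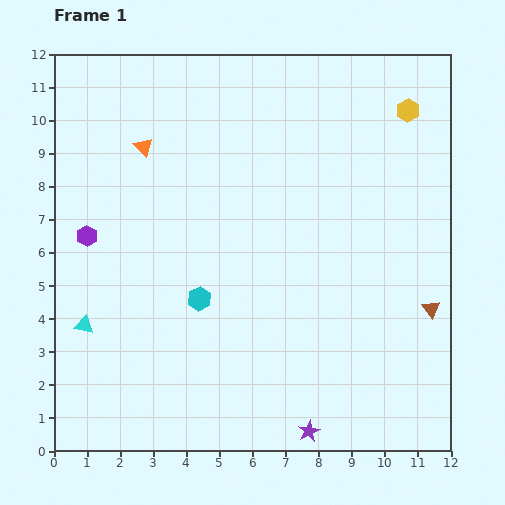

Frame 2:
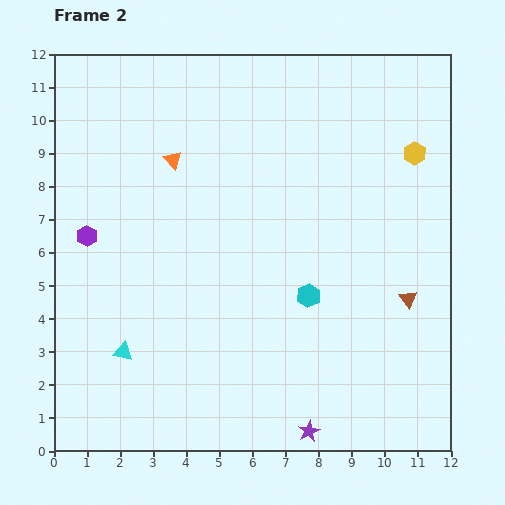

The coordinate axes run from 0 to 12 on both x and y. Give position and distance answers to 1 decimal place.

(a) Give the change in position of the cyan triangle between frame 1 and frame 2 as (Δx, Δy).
(1.2, -0.8)

The cyan triangle was at (0.9, 3.8) in frame 1 and (2.1, 3.0) in frame 2.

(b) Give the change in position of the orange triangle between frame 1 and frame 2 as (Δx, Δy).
(0.9, -0.4)

The orange triangle was at (2.7, 9.2) in frame 1 and (3.6, 8.8) in frame 2.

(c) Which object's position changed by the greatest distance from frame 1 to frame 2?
the cyan hexagon

(moved 3.3; next 1.4)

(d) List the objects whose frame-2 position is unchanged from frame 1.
the purple hexagon, the purple star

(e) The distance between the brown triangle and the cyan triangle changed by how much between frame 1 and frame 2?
-1.8

Distance in frame 1: 10.5. Distance in frame 2: 8.7.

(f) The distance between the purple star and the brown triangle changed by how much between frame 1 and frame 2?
-0.2

Distance in frame 1: 5.2. Distance in frame 2: 5.0.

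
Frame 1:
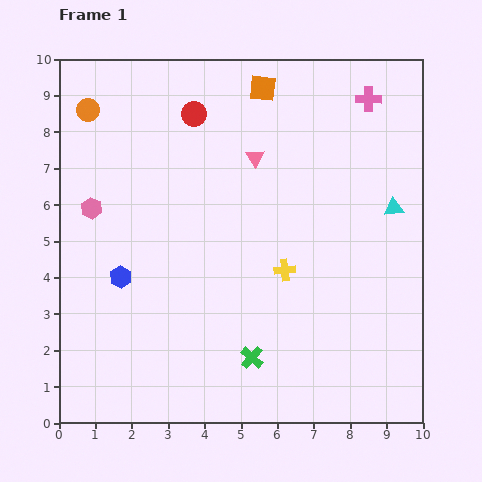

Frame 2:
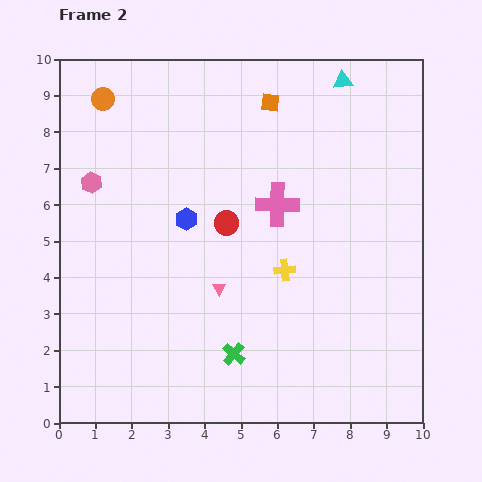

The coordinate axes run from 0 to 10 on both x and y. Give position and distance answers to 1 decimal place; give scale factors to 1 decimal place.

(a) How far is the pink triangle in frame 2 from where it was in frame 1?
3.7

The pink triangle moved from (5.4, 7.3) to (4.4, 3.7), a distance of √(1.0² + 3.6²) ≈ 3.7.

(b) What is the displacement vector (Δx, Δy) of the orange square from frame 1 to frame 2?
(0.2, -0.4)

The orange square was at (5.6, 9.2) in frame 1 and (5.8, 8.8) in frame 2.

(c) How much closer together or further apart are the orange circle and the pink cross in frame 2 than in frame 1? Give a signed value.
-2.1

Distance in frame 1: 7.7. Distance in frame 2: 5.6.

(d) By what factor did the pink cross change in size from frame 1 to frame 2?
1.7×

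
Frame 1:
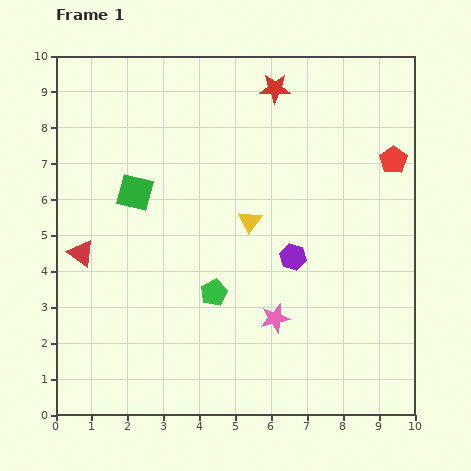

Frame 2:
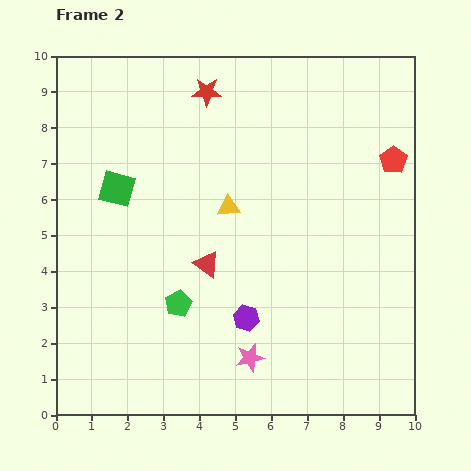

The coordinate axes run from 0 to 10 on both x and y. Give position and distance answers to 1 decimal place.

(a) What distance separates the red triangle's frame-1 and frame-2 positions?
3.5

The red triangle moved from (0.7, 4.5) to (4.2, 4.2), a distance of √(3.5² + 0.3²) ≈ 3.5.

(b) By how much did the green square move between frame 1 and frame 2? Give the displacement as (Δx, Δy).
(-0.5, 0.1)

The green square was at (2.2, 6.2) in frame 1 and (1.7, 6.3) in frame 2.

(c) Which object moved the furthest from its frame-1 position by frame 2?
the red triangle

(moved 3.5; next 2.1)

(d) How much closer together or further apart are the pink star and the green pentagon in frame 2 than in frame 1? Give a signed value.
+0.7

Distance in frame 1: 1.8. Distance in frame 2: 2.5.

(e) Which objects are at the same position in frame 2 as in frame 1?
the red pentagon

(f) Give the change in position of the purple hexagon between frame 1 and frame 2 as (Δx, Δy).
(-1.3, -1.7)

The purple hexagon was at (6.6, 4.4) in frame 1 and (5.3, 2.7) in frame 2.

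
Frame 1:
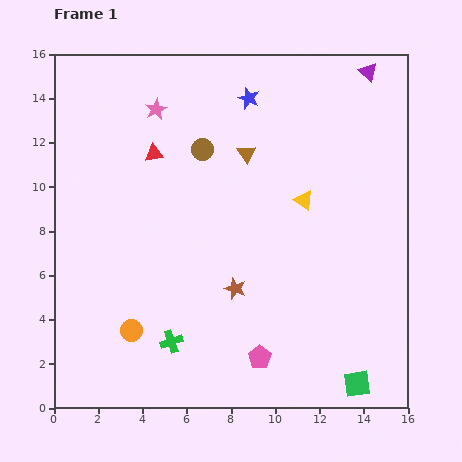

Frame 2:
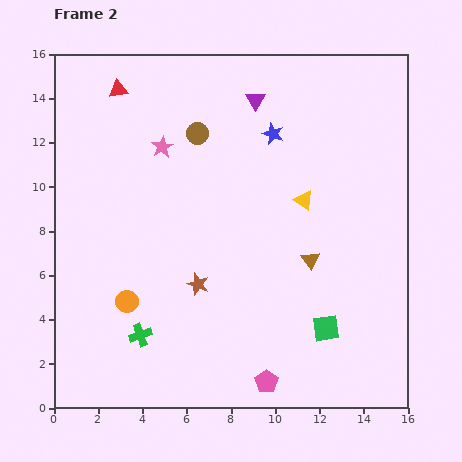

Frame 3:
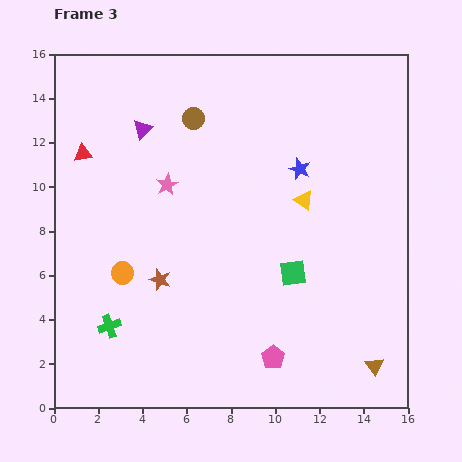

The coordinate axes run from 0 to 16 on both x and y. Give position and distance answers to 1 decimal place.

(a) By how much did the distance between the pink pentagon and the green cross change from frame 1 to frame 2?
+2.0

Distance in frame 1: 4.1. Distance in frame 2: 6.1.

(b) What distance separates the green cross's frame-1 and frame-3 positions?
2.9

The green cross moved from (5.3, 3.0) to (2.5, 3.7), a distance of √(2.8² + 0.7²) ≈ 2.9.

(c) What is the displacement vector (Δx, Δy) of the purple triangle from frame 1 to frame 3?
(-10.2, -2.6)

The purple triangle was at (14.2, 15.2) in frame 1 and (4.0, 12.6) in frame 3.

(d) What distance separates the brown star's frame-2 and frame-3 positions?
1.7

The brown star moved from (6.5, 5.6) to (4.8, 5.8), a distance of √(1.7² + 0.2²) ≈ 1.7.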